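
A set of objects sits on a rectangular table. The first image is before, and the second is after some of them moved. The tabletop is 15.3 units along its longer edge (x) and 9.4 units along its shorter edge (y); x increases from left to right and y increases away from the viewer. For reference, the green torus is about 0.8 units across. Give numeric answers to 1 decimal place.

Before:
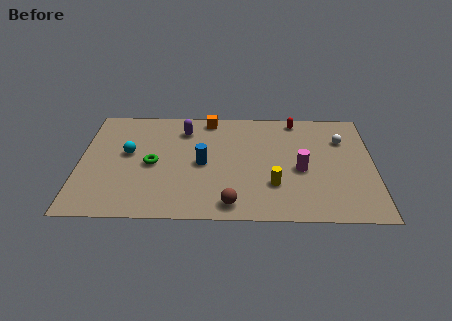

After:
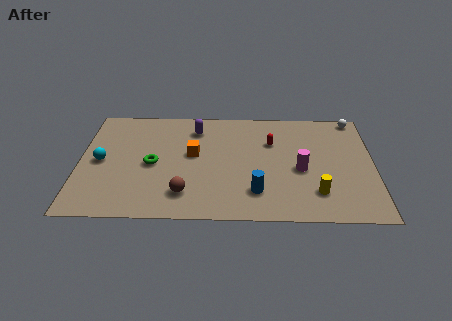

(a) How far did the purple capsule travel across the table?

0.6

From (5.4, 7.4) to (6.0, 7.5), the purple capsule covered √(0.6² + 0.1²) ≈ 0.6 units.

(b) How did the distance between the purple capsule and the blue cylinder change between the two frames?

+3.1

They were about 3.1 units apart before and 6.2 after — 3.1 units further apart.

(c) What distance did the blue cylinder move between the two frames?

3.6

The blue cylinder moved from about (6.4, 4.5) to (9.2, 2.2), a distance of √(2.8² + 2.3²) ≈ 3.6.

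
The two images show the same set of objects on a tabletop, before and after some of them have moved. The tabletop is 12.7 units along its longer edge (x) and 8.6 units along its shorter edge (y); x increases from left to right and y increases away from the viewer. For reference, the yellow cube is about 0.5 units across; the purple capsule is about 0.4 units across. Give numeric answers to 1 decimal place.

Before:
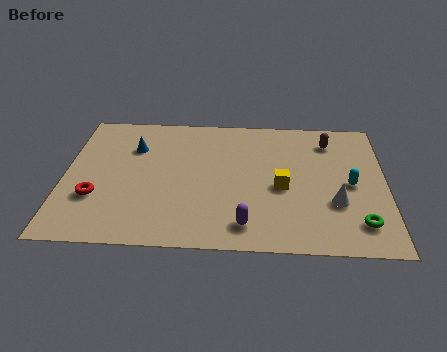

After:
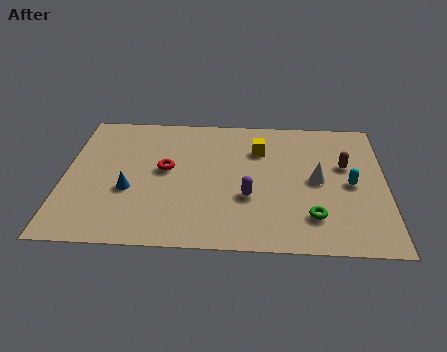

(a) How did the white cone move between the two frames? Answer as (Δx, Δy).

(-0.7, 1.4)

From the two frames, the white cone sits at roughly (10.7, 2.9) before and (10.0, 4.3) after.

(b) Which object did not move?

the cyan capsule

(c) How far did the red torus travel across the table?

3.3

The red torus moved from about (1.3, 2.8) to (4.0, 4.7), a distance of √(2.7² + 1.9²) ≈ 3.3.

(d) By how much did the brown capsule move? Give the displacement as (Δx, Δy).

(0.6, -1.6)

From the two frames, the brown capsule sits at roughly (10.5, 6.9) before and (11.1, 5.3) after.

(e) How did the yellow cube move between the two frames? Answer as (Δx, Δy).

(-0.9, 2.4)

The yellow cube started near (8.6, 3.8) and ended near (7.7, 6.2).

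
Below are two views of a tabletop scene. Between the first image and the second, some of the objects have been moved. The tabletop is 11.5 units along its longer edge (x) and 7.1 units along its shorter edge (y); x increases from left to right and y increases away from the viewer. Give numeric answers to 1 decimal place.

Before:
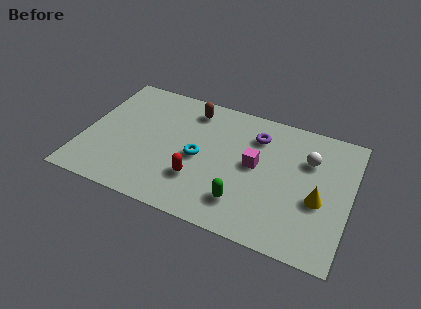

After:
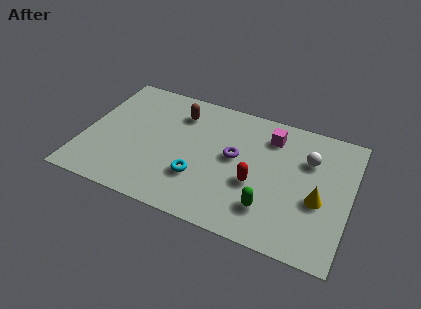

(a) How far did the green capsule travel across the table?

1.1

The green capsule moved from about (7.1, 1.6) to (8.2, 1.7), a distance of √(1.1² + 0.1²) ≈ 1.1.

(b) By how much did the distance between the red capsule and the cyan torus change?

+1.3

Before: roughly 1.2 units apart; after: 2.5. That's 1.3 units further apart.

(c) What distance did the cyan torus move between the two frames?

1.1

The cyan torus moved from about (5.0, 3.3) to (5.1, 2.2), a distance of √(0.1² + 1.1²) ≈ 1.1.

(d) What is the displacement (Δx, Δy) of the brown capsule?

(-0.5, -0.4)

From the two frames, the brown capsule sits at roughly (4.4, 5.9) before and (3.9, 5.5) after.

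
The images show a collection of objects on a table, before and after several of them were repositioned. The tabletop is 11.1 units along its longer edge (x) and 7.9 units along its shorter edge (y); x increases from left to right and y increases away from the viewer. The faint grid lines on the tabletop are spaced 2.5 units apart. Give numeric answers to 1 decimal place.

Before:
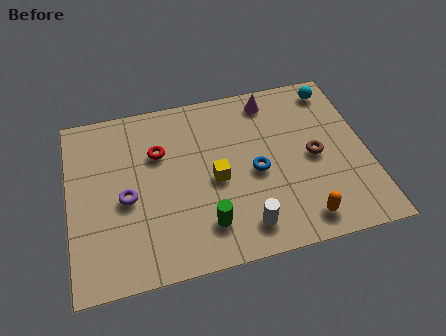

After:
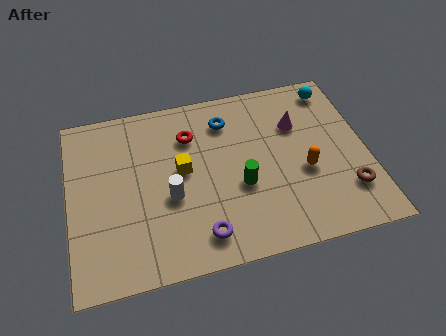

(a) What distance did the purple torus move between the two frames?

3.4

From (2.1, 3.5) to (4.7, 1.3), the purple torus covered √(2.6² + 2.2²) ≈ 3.4 units.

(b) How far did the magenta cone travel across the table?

1.7

The magenta cone moved from about (7.7, 6.8) to (8.6, 5.4), a distance of √(0.9² + 1.4²) ≈ 1.7.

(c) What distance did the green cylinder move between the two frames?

2.0

The green cylinder was near (4.9, 1.7) before and (6.3, 3.1) after, so it travelled √(1.4² + 1.4²) ≈ 2.0 units.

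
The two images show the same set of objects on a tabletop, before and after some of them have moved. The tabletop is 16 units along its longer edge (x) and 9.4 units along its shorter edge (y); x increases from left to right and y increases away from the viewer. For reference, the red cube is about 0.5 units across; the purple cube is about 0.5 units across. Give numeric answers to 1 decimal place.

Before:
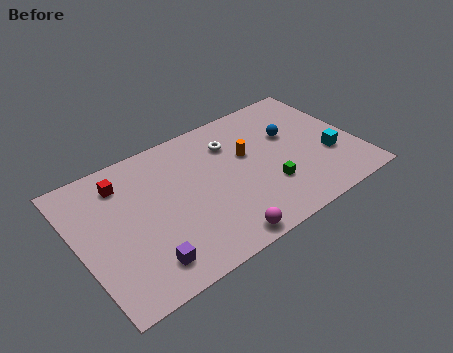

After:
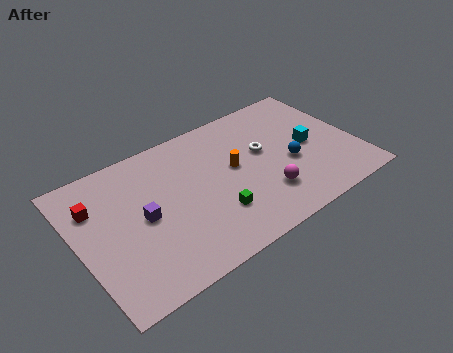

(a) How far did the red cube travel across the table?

1.9

The red cube moved from about (2.9, 7.5) to (1.2, 6.7), a distance of √(1.7² + 0.8²) ≈ 1.9.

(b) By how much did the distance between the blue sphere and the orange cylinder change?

+0.8

They were about 2.6 units apart before and 3.4 after — 0.8 units further apart.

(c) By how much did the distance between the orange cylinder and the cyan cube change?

-0.6

The distance was about 5.0 in the first image and 4.4 in the second, so they moved 0.6 units closer together.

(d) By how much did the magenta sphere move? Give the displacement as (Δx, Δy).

(3.0, 1.6)

The magenta sphere was at about (7.3, 0.9) and moved to about (10.3, 2.5).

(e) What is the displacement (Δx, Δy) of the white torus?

(1.6, -1.5)

From the two frames, the white torus sits at roughly (9.2, 7.0) before and (10.8, 5.5) after.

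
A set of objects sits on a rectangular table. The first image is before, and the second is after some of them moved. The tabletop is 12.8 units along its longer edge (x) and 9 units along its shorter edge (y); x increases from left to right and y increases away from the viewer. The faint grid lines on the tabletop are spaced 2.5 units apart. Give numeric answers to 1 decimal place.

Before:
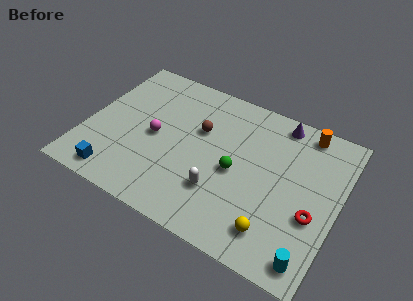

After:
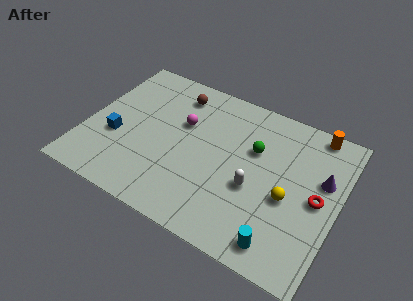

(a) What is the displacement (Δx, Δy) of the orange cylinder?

(0.5, 0.2)

The orange cylinder was at about (10.7, 8.0) and moved to about (11.2, 8.2).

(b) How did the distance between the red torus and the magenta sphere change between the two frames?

-1.0

They were about 8.2 units apart before and 7.2 after — 1.0 units closer together.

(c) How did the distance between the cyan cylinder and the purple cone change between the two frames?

-2.7

They were about 7.3 units apart before and 4.6 after — 2.7 units closer together.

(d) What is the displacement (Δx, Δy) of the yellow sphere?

(0.4, 2.1)

The yellow sphere was at about (10.0, 1.7) and moved to about (10.4, 3.8).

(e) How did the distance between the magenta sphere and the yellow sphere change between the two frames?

-1.0

The distance was about 7.0 in the first image and 6.0 in the second, so they moved 1.0 units closer together.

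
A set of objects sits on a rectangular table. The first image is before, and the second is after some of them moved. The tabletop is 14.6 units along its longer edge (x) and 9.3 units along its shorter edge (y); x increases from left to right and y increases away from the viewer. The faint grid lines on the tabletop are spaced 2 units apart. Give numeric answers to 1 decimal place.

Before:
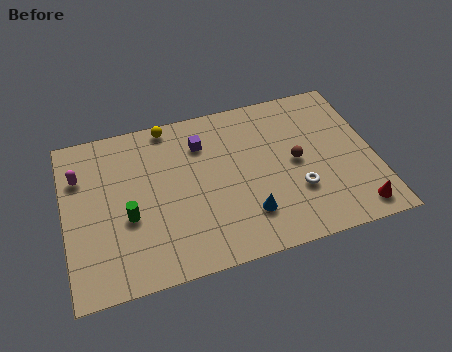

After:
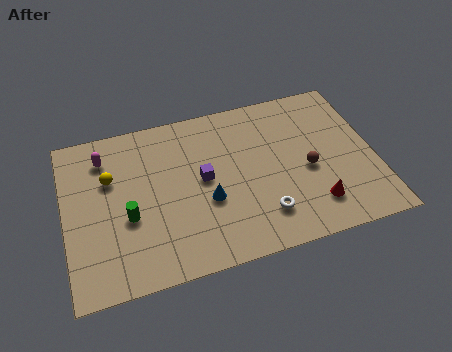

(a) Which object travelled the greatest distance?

the yellow sphere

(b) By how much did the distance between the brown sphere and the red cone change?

-2.2

Before: roughly 4.3 units apart; after: 2.1. That's 2.2 units closer together.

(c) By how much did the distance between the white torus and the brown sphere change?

+1.3

Before: roughly 1.7 units apart; after: 3.0. That's 1.3 units further apart.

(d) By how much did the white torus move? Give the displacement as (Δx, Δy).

(-1.7, -0.9)

The white torus was at about (10.8, 3.0) and moved to about (9.1, 2.1).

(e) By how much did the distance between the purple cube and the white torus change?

-2.0

Before: roughly 5.8 units apart; after: 3.8. That's 2.0 units closer together.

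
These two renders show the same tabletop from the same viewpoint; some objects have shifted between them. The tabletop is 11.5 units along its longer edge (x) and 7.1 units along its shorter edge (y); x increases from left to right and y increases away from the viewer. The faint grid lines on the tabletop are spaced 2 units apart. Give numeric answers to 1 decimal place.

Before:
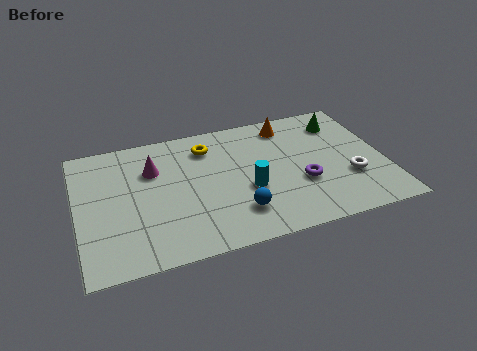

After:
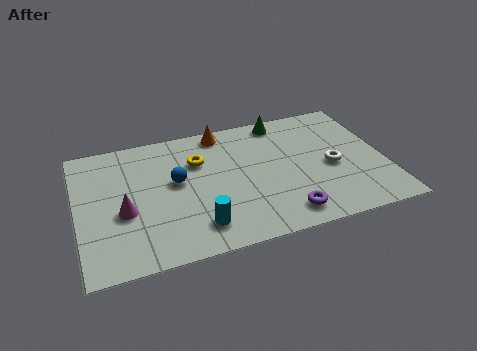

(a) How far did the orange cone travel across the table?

2.5

The orange cone was near (8.1, 6.0) before and (5.6, 6.3) after, so it travelled √(2.5² + 0.3²) ≈ 2.5 units.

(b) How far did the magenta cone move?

2.3

The magenta cone was near (2.9, 4.9) before and (1.7, 2.9) after, so it travelled √(1.2² + 2.0²) ≈ 2.3 units.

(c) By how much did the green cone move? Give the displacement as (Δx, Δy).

(-2.2, 0.7)

From the two frames, the green cone sits at roughly (10.1, 5.6) before and (7.9, 6.3) after.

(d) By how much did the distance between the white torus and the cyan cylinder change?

+1.7

Before: roughly 3.8 units apart; after: 5.5. That's 1.7 units further apart.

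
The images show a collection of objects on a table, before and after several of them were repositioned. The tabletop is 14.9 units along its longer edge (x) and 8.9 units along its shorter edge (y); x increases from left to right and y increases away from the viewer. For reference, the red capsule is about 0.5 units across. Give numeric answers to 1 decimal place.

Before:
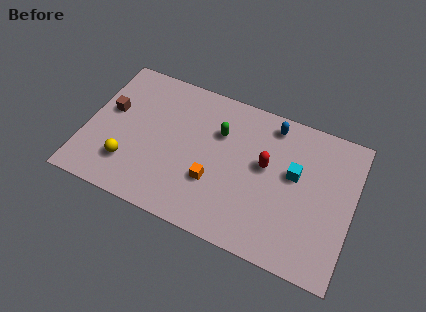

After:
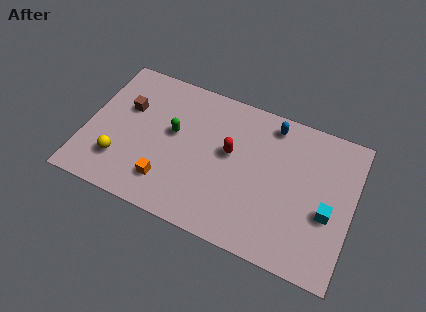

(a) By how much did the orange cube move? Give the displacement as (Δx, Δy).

(-2.5, -1.0)

The orange cube started near (7.3, 3.0) and ended near (4.8, 2.0).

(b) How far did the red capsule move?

2.0

The red capsule moved from about (10.0, 5.1) to (8.0, 5.1), a distance of √(2.0² + 0.0²) ≈ 2.0.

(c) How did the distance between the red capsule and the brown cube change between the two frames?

-2.9

The distance was about 8.8 in the first image and 5.9 in the second, so they moved 2.9 units closer together.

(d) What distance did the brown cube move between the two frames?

1.0

From (1.2, 5.2) to (2.1, 5.7), the brown cube covered √(0.9² + 0.5²) ≈ 1.0 units.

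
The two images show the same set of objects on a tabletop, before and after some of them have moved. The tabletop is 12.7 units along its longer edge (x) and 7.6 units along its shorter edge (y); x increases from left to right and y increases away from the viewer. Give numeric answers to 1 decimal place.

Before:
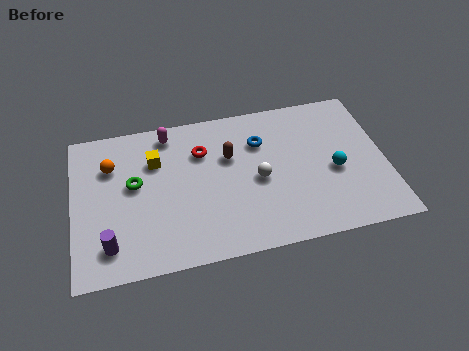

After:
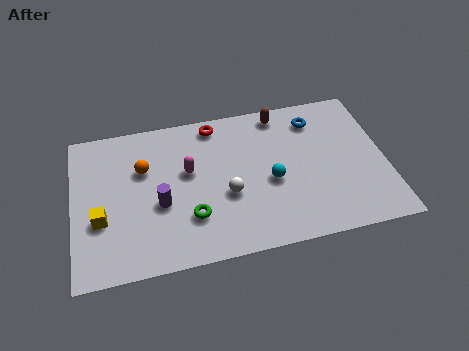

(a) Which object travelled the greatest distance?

the yellow cube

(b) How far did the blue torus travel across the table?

2.4

From (7.7, 5.4) to (10.0, 6.1), the blue torus covered √(2.3² + 0.7²) ≈ 2.4 units.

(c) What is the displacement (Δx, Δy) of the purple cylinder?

(2.1, 1.6)

The purple cylinder started near (1.4, 1.5) and ended near (3.5, 3.1).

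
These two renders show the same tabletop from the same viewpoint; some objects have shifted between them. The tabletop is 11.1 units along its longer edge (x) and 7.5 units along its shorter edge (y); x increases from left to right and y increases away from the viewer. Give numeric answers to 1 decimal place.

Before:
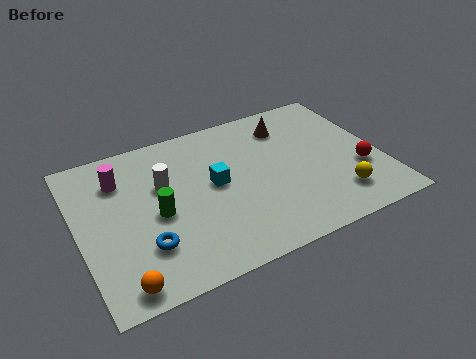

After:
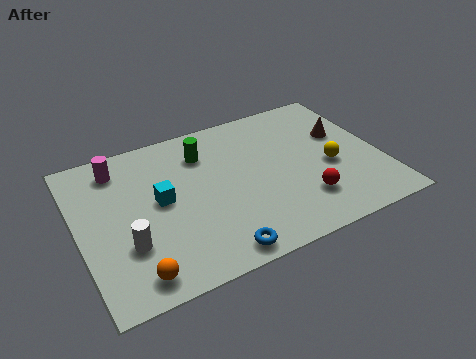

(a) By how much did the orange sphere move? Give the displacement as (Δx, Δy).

(0.5, 0.2)

The orange sphere started near (1.2, 0.8) and ended near (1.7, 1.0).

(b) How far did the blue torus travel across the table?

2.7

The blue torus moved from about (2.2, 2.1) to (4.6, 0.8), a distance of √(2.4² + 1.3²) ≈ 2.7.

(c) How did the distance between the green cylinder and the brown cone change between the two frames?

-0.6

Before: roughly 5.8 units apart; after: 5.2. That's 0.6 units closer together.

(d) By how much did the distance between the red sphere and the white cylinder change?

-0.9

Before: roughly 7.3 units apart; after: 6.4. That's 0.9 units closer together.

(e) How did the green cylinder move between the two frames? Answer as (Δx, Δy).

(2.0, 2.3)

The green cylinder started near (2.8, 3.4) and ended near (4.8, 5.7).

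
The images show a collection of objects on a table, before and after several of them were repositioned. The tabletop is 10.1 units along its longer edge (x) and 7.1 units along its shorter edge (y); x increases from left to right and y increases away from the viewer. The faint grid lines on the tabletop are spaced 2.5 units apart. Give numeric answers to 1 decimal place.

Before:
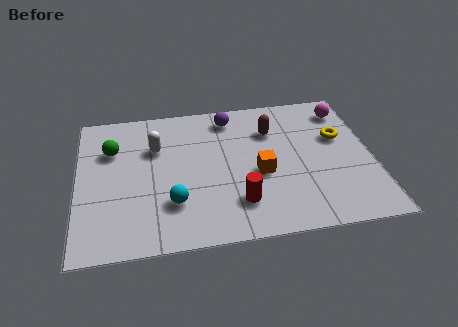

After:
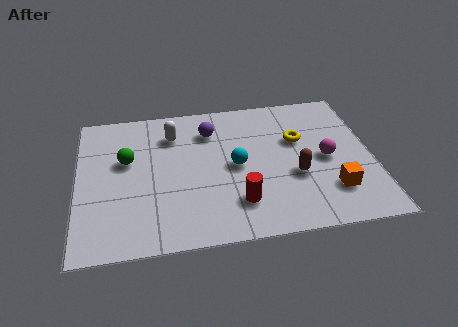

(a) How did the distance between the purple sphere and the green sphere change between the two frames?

-1.1

They were about 4.2 units apart before and 3.1 after — 1.1 units closer together.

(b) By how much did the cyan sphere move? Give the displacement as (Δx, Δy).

(2.2, 1.5)

From the two frames, the cyan sphere sits at roughly (3.2, 2.0) before and (5.4, 3.5) after.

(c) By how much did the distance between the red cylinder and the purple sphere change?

-0.5

The distance was about 4.3 in the first image and 3.8 in the second, so they moved 0.5 units closer together.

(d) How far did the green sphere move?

0.8

The green sphere moved from about (1.2, 4.9) to (1.7, 4.3), a distance of √(0.5² + 0.6²) ≈ 0.8.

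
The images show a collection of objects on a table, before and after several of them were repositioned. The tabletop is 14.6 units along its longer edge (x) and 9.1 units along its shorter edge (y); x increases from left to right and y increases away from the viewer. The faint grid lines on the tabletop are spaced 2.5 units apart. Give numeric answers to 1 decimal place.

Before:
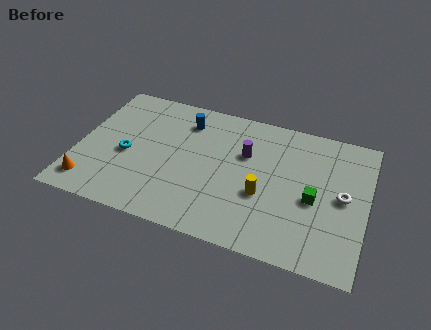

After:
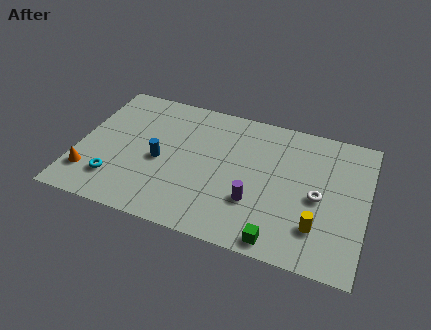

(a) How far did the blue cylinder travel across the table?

3.3

The blue cylinder moved from about (5.2, 7.2) to (4.2, 4.1), a distance of √(1.0² + 3.1²) ≈ 3.3.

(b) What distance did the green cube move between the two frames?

3.4

From (12.0, 4.0) to (10.5, 0.9), the green cube covered √(1.5² + 3.1²) ≈ 3.4 units.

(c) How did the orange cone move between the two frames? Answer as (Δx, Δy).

(-0.1, 0.6)

The orange cone was at about (0.9, 1.5) and moved to about (0.8, 2.1).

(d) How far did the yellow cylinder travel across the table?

3.0

From (9.5, 3.5) to (12.3, 2.3), the yellow cylinder covered √(2.8² + 1.2²) ≈ 3.0 units.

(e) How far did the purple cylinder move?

3.1

From (8.4, 5.9) to (9.1, 2.9), the purple cylinder covered √(0.7² + 3.0²) ≈ 3.1 units.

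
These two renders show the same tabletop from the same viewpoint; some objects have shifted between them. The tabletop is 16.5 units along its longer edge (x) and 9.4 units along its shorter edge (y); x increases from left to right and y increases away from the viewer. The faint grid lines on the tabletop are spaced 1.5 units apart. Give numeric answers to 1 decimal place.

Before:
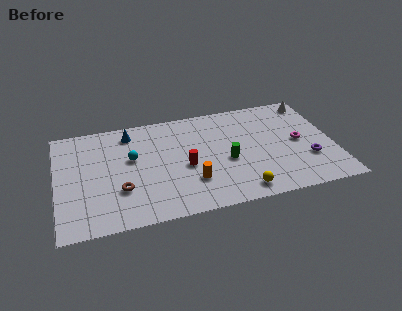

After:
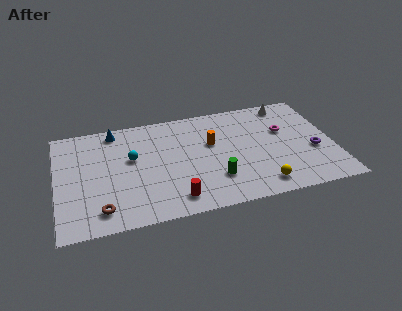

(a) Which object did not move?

the cyan sphere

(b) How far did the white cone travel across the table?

1.5

The white cone moved from about (15.6, 8.2) to (14.1, 8.3), a distance of √(1.5² + 0.1²) ≈ 1.5.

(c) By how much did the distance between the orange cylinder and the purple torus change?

-0.6

The distance was about 7.0 in the first image and 6.4 in the second, so they moved 0.6 units closer together.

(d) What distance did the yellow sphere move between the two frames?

1.2

The yellow sphere was near (10.7, 1.2) before and (11.9, 1.4) after, so it travelled √(1.2² + 0.2²) ≈ 1.2 units.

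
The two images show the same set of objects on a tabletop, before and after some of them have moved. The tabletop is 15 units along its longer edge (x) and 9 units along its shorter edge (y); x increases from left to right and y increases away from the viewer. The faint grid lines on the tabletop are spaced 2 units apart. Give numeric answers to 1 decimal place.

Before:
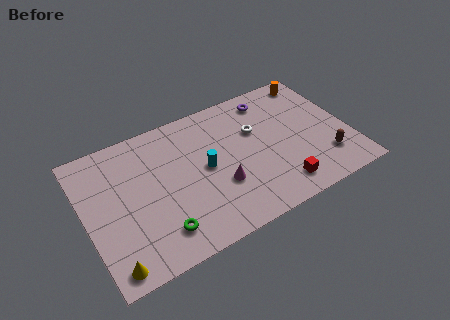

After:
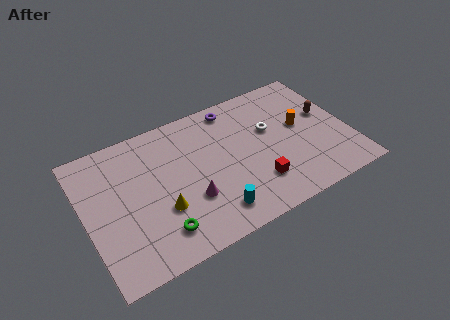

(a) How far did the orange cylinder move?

3.2

The orange cylinder was near (13.7, 7.9) before and (12.4, 5.0) after, so it travelled √(1.3² + 2.9²) ≈ 3.2 units.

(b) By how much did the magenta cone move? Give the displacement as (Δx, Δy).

(-1.7, -0.1)

The magenta cone started near (7.4, 3.1) and ended near (5.7, 3.0).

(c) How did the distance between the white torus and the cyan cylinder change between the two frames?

+2.2

They were about 3.3 units apart before and 5.5 after — 2.2 units further apart.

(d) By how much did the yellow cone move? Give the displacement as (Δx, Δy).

(3.1, 2.1)

From the two frames, the yellow cone sits at roughly (1.0, 1.0) before and (4.1, 3.1) after.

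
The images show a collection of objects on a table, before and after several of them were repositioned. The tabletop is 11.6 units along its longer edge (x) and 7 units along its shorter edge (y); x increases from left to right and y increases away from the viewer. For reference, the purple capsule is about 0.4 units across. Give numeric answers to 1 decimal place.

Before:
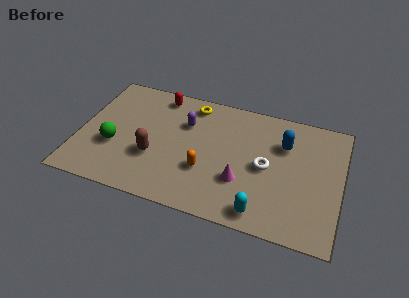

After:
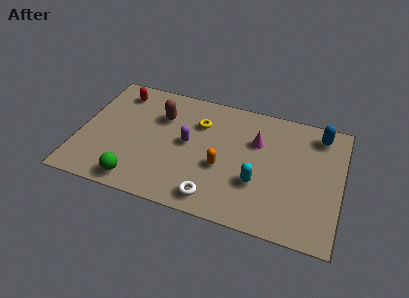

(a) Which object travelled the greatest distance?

the white torus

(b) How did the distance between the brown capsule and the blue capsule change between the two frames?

+1.0

Before: roughly 6.1 units apart; after: 7.1. That's 1.0 units further apart.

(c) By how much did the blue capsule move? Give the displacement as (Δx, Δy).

(1.5, 1.0)

The blue capsule started near (9.0, 4.9) and ended near (10.5, 5.9).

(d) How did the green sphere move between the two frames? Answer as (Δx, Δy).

(1.2, -1.7)

The green sphere started near (1.6, 2.6) and ended near (2.8, 0.9).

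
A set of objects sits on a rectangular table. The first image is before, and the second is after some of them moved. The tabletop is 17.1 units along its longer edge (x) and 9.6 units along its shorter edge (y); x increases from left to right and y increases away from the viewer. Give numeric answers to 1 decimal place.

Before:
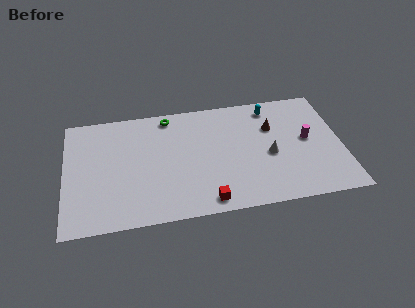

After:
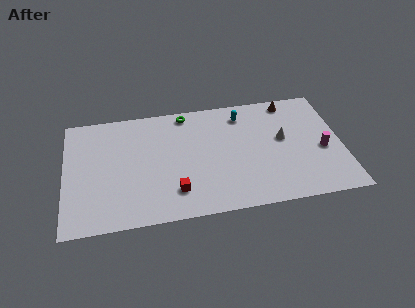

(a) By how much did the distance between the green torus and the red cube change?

-1.2

Before: roughly 7.7 units apart; after: 6.5. That's 1.2 units closer together.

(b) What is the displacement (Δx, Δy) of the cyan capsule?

(-1.8, -0.3)

From the two frames, the cyan capsule sits at roughly (12.9, 8.2) before and (11.1, 7.9) after.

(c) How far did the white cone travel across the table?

1.5

The white cone moved from about (12.6, 4.2) to (13.5, 5.4), a distance of √(0.9² + 1.2²) ≈ 1.5.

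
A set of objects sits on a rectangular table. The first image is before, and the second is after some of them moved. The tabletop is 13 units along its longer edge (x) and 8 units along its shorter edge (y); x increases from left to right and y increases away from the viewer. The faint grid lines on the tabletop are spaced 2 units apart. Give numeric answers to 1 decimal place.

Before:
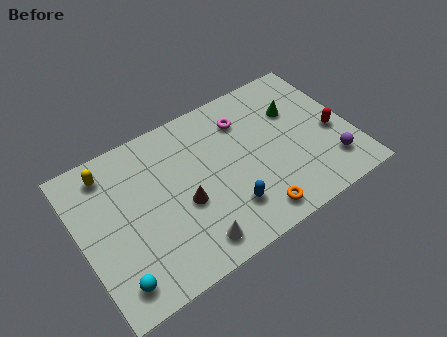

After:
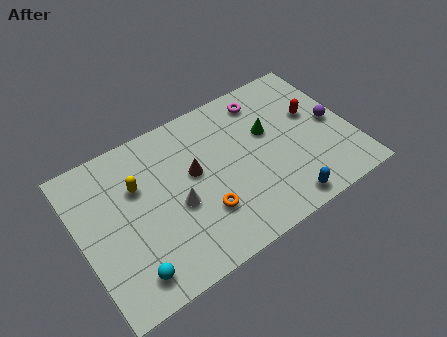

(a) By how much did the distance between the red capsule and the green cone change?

-0.3

Before: roughly 2.5 units apart; after: 2.2. That's 0.3 units closer together.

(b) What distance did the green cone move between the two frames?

1.5

From (10.6, 5.4) to (9.2, 4.9), the green cone covered √(1.4² + 0.5²) ≈ 1.5 units.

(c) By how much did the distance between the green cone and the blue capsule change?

-1.2

They were about 5.2 units apart before and 4.0 after — 1.2 units closer together.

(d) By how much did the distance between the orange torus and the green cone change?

-0.7

Before: roughly 5.1 units apart; after: 4.4. That's 0.7 units closer together.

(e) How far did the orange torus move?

2.6

From (7.8, 1.1) to (5.6, 2.4), the orange torus covered √(2.2² + 1.3²) ≈ 2.6 units.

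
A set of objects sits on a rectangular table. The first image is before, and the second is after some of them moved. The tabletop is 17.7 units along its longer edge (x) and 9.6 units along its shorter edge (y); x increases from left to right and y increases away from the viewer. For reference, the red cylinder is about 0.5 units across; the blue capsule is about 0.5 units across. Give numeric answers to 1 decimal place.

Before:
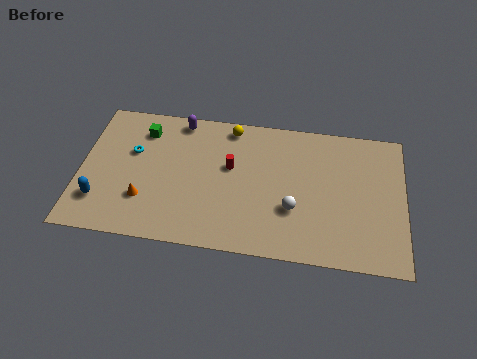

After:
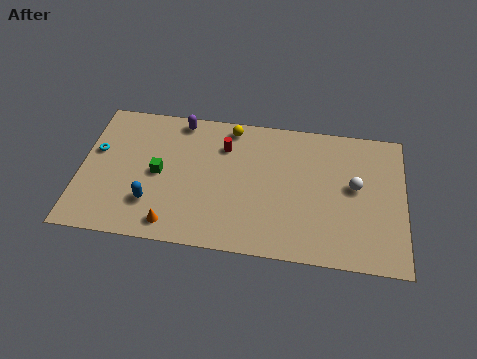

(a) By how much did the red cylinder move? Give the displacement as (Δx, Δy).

(-0.4, 1.4)

From the two frames, the red cylinder sits at roughly (8.2, 5.7) before and (7.8, 7.1) after.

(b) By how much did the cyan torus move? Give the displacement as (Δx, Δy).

(-2.0, -0.2)

The cyan torus started near (2.8, 6.0) and ended near (0.8, 5.8).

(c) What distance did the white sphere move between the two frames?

3.9

The white sphere moved from about (11.7, 3.3) to (15.0, 5.3), a distance of √(3.3² + 2.0²) ≈ 3.9.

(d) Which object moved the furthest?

the white sphere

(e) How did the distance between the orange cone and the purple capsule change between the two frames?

+1.3

They were about 6.0 units apart before and 7.3 after — 1.3 units further apart.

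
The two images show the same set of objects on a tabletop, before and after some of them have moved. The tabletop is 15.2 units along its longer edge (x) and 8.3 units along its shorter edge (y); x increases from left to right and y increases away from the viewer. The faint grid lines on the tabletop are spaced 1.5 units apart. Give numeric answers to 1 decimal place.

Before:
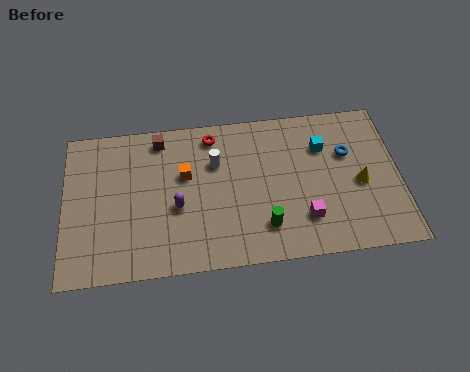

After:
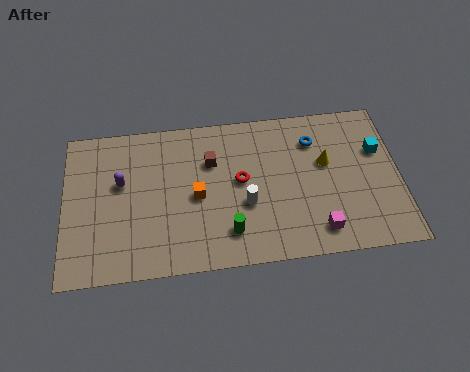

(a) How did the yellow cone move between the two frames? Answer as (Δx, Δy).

(-1.5, 1.3)

The yellow cone was at about (13.4, 3.7) and moved to about (11.9, 5.0).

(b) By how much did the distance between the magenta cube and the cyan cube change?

+1.0

Before: roughly 3.9 units apart; after: 4.9. That's 1.0 units further apart.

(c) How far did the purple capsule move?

3.0

The purple capsule moved from about (5.1, 3.4) to (2.6, 5.0), a distance of √(2.5² + 1.6²) ≈ 3.0.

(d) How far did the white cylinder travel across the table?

2.7

The white cylinder was near (6.9, 5.6) before and (8.2, 3.2) after, so it travelled √(1.3² + 2.4²) ≈ 2.7 units.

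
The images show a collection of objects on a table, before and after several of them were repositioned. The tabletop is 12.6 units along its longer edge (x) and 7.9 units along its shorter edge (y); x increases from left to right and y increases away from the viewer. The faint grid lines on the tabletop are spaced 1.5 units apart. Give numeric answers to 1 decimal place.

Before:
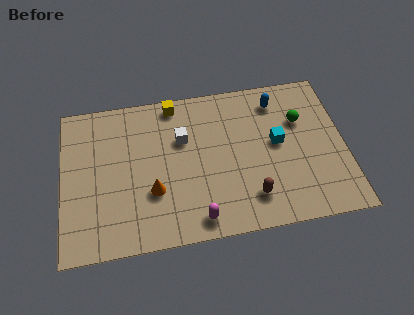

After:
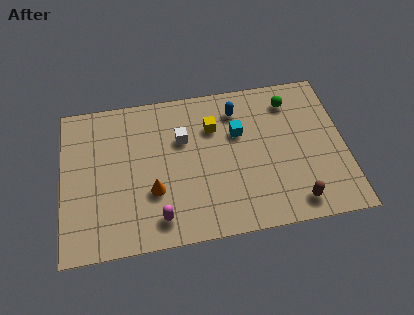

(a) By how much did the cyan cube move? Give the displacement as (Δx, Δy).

(-1.7, 0.8)

From the two frames, the cyan cube sits at roughly (9.6, 4.3) before and (7.9, 5.1) after.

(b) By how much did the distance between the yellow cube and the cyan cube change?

-4.1

The distance was about 5.3 in the first image and 1.2 in the second, so they moved 4.1 units closer together.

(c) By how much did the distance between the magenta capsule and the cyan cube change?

+0.3

They were about 5.0 units apart before and 5.3 after — 0.3 units further apart.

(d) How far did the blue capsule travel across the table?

1.8

The blue capsule moved from about (9.7, 6.5) to (7.9, 6.3), a distance of √(1.8² + 0.2²) ≈ 1.8.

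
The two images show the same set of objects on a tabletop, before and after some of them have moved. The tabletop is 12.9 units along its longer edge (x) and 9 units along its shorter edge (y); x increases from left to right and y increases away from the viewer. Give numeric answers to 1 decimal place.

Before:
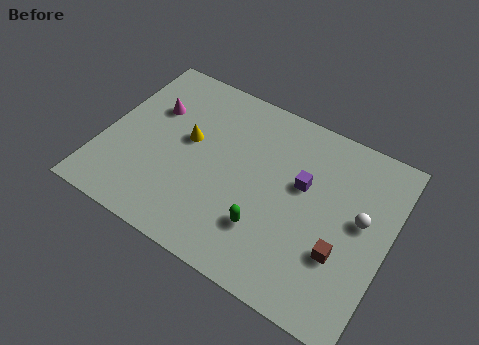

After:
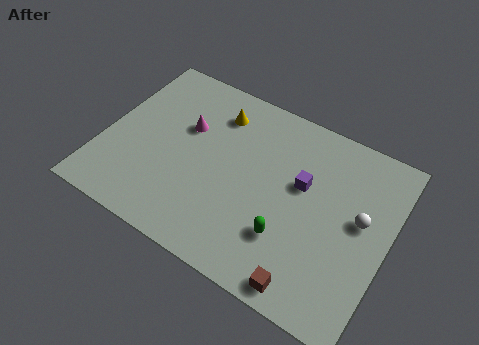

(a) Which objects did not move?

the purple cube and the white sphere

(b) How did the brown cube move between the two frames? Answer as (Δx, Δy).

(-1.1, -2.1)

The brown cube started near (11.0, 3.0) and ended near (9.9, 0.9).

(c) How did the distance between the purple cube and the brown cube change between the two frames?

+1.4

They were about 3.2 units apart before and 4.6 after — 1.4 units further apart.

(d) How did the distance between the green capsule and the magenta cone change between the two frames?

-0.7

Before: roughly 6.8 units apart; after: 6.1. That's 0.7 units closer together.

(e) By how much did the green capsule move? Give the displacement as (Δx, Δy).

(1.0, 0.1)

From the two frames, the green capsule sits at roughly (7.7, 2.5) before and (8.7, 2.6) after.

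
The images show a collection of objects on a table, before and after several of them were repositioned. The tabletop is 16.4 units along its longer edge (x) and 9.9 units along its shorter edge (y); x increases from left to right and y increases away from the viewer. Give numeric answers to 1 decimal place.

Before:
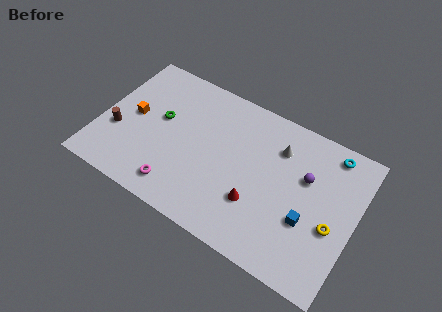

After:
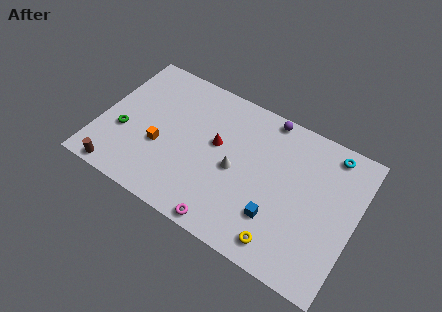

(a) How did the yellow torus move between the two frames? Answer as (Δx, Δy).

(-2.8, -2.6)

The yellow torus started near (15.1, 4.0) and ended near (12.3, 1.4).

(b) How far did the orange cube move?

2.4

The orange cube was near (2.0, 5.1) before and (4.0, 3.8) after, so it travelled √(2.0² + 1.3²) ≈ 2.4 units.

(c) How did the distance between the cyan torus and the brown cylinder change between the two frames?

+0.7

They were about 14.2 units apart before and 14.9 after — 0.7 units further apart.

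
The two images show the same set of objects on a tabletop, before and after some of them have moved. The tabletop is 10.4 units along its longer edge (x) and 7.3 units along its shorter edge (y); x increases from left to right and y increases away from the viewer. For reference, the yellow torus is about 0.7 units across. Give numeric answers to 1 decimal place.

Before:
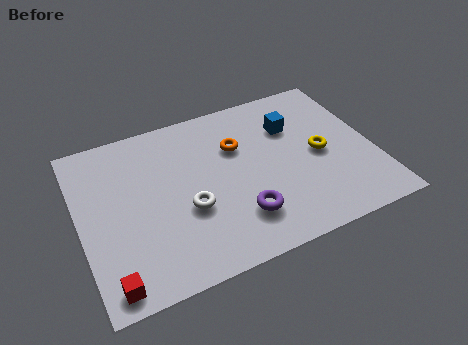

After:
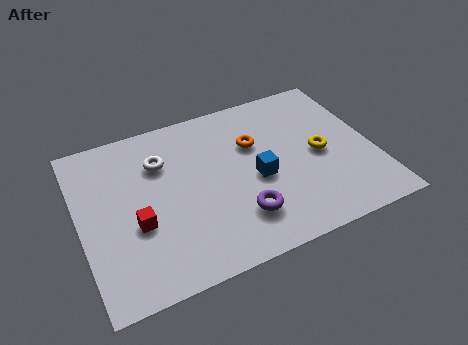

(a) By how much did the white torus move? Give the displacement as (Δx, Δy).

(-0.7, 2.4)

The white torus started near (3.7, 2.8) and ended near (3.0, 5.2).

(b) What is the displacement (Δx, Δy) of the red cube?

(1.1, 2.0)

The red cube was at about (0.8, 0.8) and moved to about (1.9, 2.8).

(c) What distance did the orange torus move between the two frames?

0.6

From (5.7, 4.9) to (6.3, 4.8), the orange torus covered √(0.6² + 0.1²) ≈ 0.6 units.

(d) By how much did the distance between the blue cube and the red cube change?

-3.8

Before: roughly 8.1 units apart; after: 4.3. That's 3.8 units closer together.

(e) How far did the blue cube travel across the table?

2.4

From (7.7, 5.1) to (6.2, 3.2), the blue cube covered √(1.5² + 1.9²) ≈ 2.4 units.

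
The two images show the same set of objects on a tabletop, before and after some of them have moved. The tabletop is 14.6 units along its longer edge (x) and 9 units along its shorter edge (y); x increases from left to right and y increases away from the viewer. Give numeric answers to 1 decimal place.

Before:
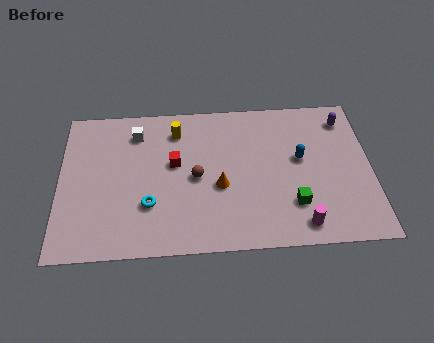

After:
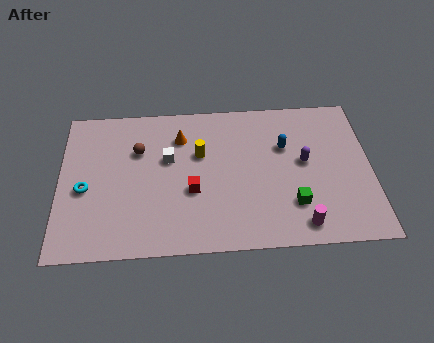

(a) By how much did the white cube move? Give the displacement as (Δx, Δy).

(1.5, -1.7)

The white cube started near (3.6, 7.2) and ended near (5.1, 5.5).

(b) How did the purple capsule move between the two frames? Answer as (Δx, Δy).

(-2.0, -2.5)

The purple capsule was at about (13.5, 7.4) and moved to about (11.5, 4.9).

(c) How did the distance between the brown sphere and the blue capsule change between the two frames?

+1.9

Before: roughly 5.0 units apart; after: 6.9. That's 1.9 units further apart.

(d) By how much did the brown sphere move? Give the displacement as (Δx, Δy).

(-2.7, 1.8)

The brown sphere was at about (6.4, 4.3) and moved to about (3.7, 6.1).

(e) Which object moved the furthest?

the orange cone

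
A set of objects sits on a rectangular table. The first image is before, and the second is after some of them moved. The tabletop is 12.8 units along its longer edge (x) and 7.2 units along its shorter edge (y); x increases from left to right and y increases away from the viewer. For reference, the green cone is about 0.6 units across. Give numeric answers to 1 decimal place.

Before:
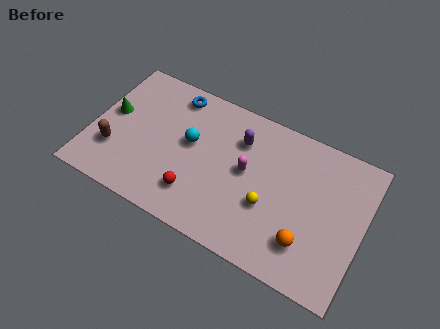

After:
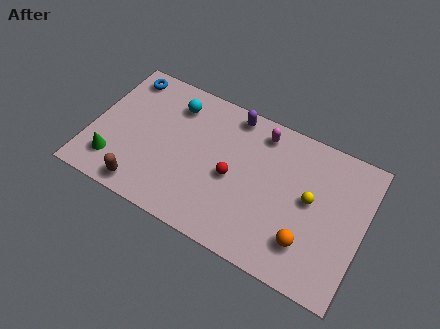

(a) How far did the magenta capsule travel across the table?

2.2

The magenta capsule moved from about (7.3, 3.9) to (7.7, 6.1), a distance of √(0.4² + 2.2²) ≈ 2.2.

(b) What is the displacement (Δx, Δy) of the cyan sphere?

(-1.0, 1.6)

The cyan sphere started near (4.6, 4.1) and ended near (3.6, 5.7).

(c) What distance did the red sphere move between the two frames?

2.2

From (5.2, 1.7) to (6.7, 3.3), the red sphere covered √(1.5² + 1.6²) ≈ 2.2 units.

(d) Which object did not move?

the orange sphere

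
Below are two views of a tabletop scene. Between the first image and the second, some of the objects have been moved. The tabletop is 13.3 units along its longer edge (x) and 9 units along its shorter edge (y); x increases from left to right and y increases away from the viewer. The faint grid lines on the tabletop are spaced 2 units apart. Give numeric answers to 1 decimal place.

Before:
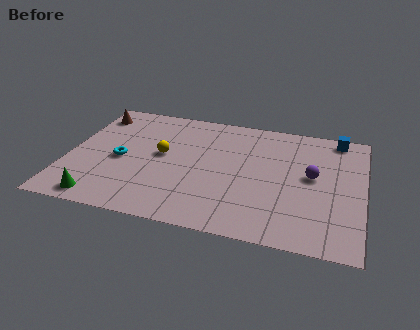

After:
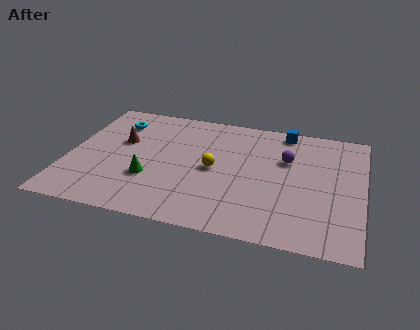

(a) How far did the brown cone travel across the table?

2.4

The brown cone moved from about (0.8, 7.4) to (2.3, 5.5), a distance of √(1.5² + 1.9²) ≈ 2.4.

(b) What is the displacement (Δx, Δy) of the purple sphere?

(-1.2, 1.0)

The purple sphere was at about (11.0, 4.9) and moved to about (9.8, 5.9).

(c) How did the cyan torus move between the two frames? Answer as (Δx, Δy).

(-0.5, 2.9)

From the two frames, the cyan torus sits at roughly (2.4, 4.1) before and (1.9, 7.0) after.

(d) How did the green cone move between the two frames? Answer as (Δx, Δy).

(2.0, 2.0)

From the two frames, the green cone sits at roughly (1.8, 1.0) before and (3.8, 3.0) after.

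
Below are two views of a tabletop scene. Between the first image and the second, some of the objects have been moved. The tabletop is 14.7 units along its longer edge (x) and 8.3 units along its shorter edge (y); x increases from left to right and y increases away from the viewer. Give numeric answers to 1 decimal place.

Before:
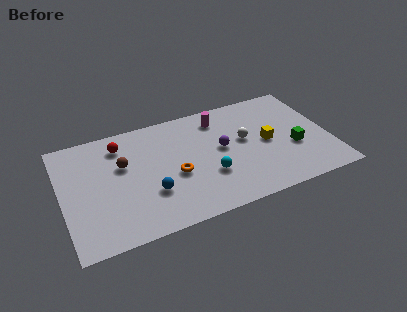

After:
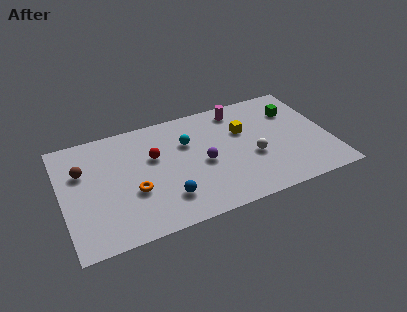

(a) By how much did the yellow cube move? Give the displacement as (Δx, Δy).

(-1.2, 1.3)

From the two frames, the yellow cube sits at roughly (11.3, 4.1) before and (10.1, 5.4) after.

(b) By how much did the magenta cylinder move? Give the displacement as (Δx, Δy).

(1.1, 0.3)

The magenta cylinder started near (8.9, 6.8) and ended near (10.0, 7.1).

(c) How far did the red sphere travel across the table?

2.3

The red sphere was near (3.4, 6.7) before and (5.1, 5.2) after, so it travelled √(1.7² + 1.5²) ≈ 2.3 units.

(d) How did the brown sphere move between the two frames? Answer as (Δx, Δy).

(-2.2, 0.3)

From the two frames, the brown sphere sits at roughly (3.4, 5.2) before and (1.2, 5.5) after.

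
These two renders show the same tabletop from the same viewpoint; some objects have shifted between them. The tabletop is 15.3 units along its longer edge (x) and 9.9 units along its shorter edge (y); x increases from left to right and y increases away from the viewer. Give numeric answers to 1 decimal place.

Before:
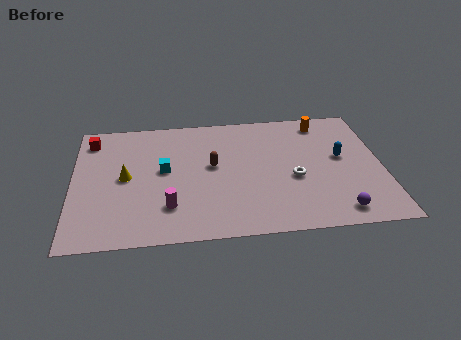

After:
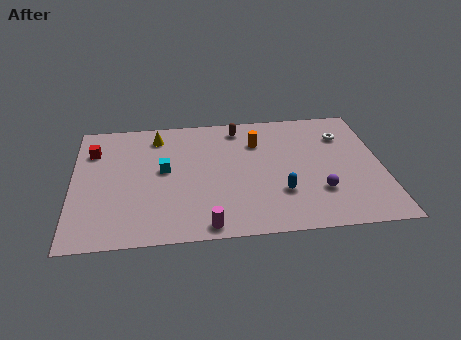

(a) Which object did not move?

the cyan cube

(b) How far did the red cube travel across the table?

0.9

The red cube moved from about (0.9, 8.2) to (1.0, 7.3), a distance of √(0.1² + 0.9²) ≈ 0.9.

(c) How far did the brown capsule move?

3.3

The brown capsule was near (6.9, 5.5) before and (8.3, 8.5) after, so it travelled √(1.4² + 3.0²) ≈ 3.3 units.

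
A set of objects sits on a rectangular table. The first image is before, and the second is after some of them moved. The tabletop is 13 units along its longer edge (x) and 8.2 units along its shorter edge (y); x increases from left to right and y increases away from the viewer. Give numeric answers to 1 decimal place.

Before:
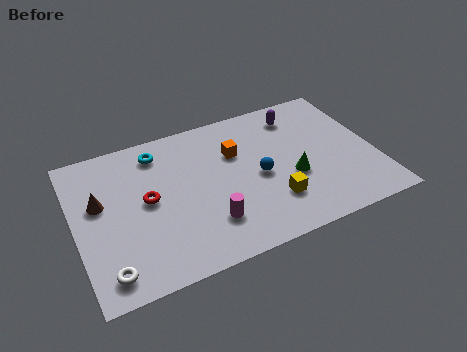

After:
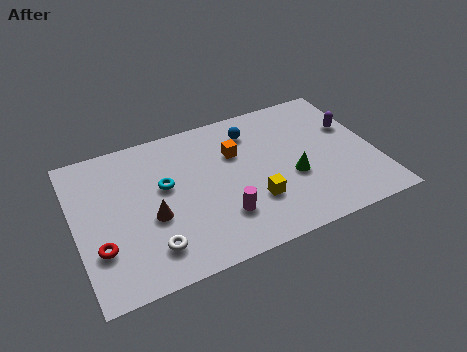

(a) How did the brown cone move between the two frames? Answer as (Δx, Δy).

(2.1, -1.6)

The brown cone was at about (1.1, 4.9) and moved to about (3.2, 3.3).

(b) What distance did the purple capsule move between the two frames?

2.7

The purple capsule moved from about (10.0, 6.7) to (12.2, 5.2), a distance of √(2.2² + 1.5²) ≈ 2.7.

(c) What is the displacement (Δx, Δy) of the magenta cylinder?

(0.6, 0.1)

From the two frames, the magenta cylinder sits at roughly (5.5, 2.1) before and (6.1, 2.2) after.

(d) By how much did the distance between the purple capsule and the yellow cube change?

+0.6

Before: roughly 4.8 units apart; after: 5.4. That's 0.6 units further apart.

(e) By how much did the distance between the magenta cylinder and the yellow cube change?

-1.4

Before: roughly 2.8 units apart; after: 1.4. That's 1.4 units closer together.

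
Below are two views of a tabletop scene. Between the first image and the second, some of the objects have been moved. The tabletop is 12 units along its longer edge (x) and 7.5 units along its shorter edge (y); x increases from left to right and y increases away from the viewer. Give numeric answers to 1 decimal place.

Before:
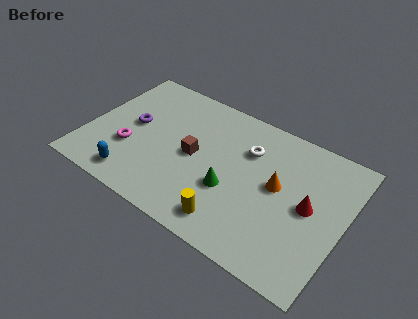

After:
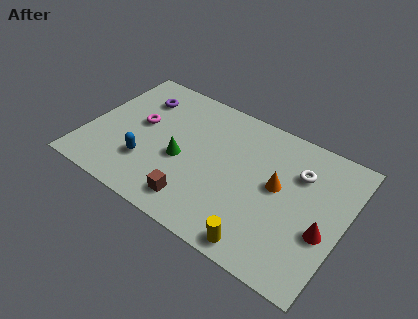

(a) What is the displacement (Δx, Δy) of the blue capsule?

(0.4, 1.1)

The blue capsule was at about (2.6, 1.1) and moved to about (3.0, 2.2).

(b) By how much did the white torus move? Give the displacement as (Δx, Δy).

(2.4, 0.0)

The white torus was at about (7.3, 5.3) and moved to about (9.7, 5.3).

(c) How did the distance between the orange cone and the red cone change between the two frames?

+1.1

The distance was about 1.5 in the first image and 2.6 in the second, so they moved 1.1 units further apart.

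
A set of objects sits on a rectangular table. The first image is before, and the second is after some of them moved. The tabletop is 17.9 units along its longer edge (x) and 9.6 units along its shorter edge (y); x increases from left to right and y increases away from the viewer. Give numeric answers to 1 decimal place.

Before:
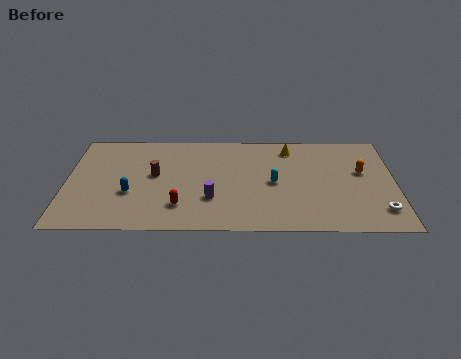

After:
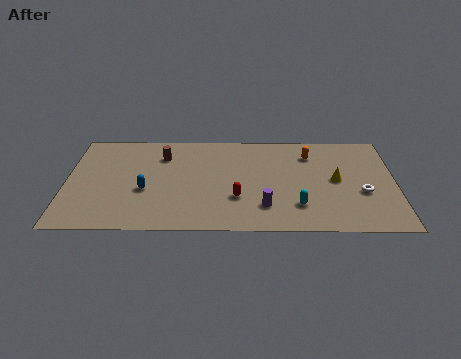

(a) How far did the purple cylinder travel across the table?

3.0

The purple cylinder moved from about (7.9, 3.0) to (10.8, 2.3), a distance of √(2.9² + 0.7²) ≈ 3.0.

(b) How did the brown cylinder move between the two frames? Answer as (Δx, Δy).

(0.4, 1.9)

From the two frames, the brown cylinder sits at roughly (4.8, 5.3) before and (5.2, 7.2) after.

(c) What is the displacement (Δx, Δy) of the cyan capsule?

(1.3, -2.2)

The cyan capsule was at about (11.3, 4.6) and moved to about (12.6, 2.4).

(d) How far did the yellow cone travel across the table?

4.0

The yellow cone moved from about (12.2, 8.0) to (14.7, 4.9), a distance of √(2.5² + 3.1²) ≈ 4.0.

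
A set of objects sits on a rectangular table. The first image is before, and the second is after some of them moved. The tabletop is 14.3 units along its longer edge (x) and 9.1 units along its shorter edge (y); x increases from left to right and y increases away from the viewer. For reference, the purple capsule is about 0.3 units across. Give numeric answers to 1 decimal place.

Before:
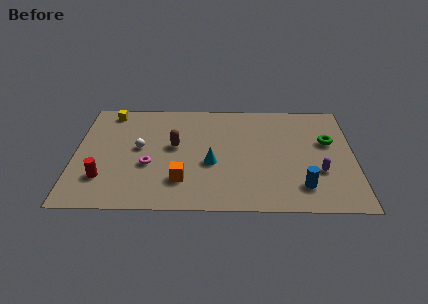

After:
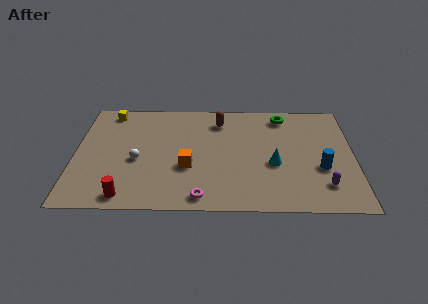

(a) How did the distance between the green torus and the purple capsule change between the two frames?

+3.6

The distance was about 2.5 in the first image and 6.1 in the second, so they moved 3.6 units further apart.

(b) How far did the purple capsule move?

1.1

The purple capsule moved from about (12.5, 3.1) to (12.7, 2.0), a distance of √(0.2² + 1.1²) ≈ 1.1.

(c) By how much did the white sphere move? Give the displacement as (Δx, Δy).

(-0.1, -1.0)

From the two frames, the white sphere sits at roughly (3.3, 4.9) before and (3.2, 3.9) after.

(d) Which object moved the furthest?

the magenta torus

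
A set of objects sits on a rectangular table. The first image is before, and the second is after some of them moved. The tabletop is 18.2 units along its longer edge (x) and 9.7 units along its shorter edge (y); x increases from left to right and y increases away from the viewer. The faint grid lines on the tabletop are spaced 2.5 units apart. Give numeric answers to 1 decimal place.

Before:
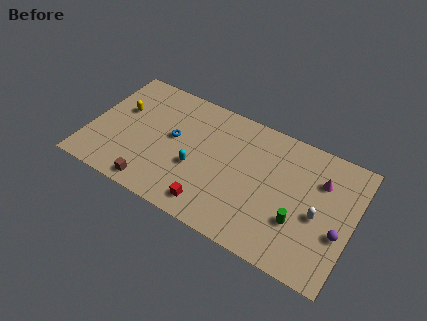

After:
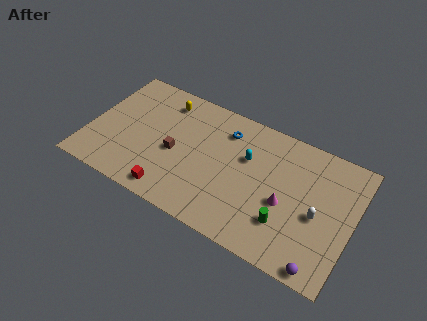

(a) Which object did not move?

the white capsule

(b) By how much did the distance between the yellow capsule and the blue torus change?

+0.6

The distance was about 3.8 in the first image and 4.4 in the second, so they moved 0.6 units further apart.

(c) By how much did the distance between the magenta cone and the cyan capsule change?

-5.3

The distance was about 8.9 in the first image and 3.6 in the second, so they moved 5.3 units closer together.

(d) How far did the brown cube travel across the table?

3.4

From (4.9, 1.1) to (6.0, 4.3), the brown cube covered √(1.1² + 3.2²) ≈ 3.4 units.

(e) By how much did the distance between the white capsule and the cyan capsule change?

-3.0

Before: roughly 8.4 units apart; after: 5.4. That's 3.0 units closer together.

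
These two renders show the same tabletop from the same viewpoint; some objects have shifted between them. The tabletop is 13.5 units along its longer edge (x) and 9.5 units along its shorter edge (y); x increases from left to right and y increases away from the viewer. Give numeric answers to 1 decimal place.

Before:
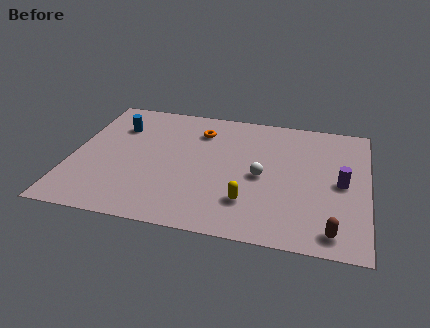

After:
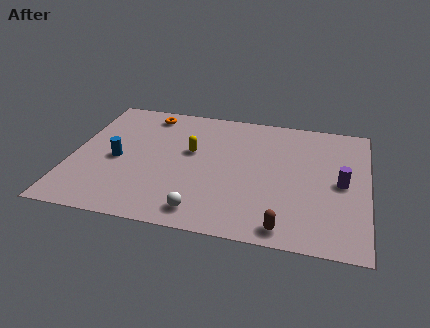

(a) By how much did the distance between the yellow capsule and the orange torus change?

-2.1

Before: roughly 5.5 units apart; after: 3.4. That's 2.1 units closer together.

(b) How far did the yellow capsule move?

4.3

From (8.2, 2.4) to (5.4, 5.6), the yellow capsule covered √(2.8² + 3.2²) ≈ 4.3 units.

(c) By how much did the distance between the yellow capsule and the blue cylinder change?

-4.2

They were about 7.7 units apart before and 3.5 after — 4.2 units closer together.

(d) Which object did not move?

the purple cylinder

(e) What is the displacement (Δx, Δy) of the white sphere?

(-2.5, -3.1)

The white sphere started near (8.7, 4.4) and ended near (6.2, 1.3).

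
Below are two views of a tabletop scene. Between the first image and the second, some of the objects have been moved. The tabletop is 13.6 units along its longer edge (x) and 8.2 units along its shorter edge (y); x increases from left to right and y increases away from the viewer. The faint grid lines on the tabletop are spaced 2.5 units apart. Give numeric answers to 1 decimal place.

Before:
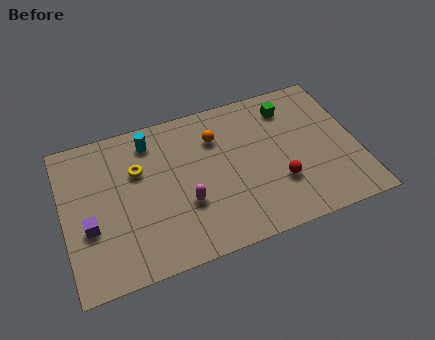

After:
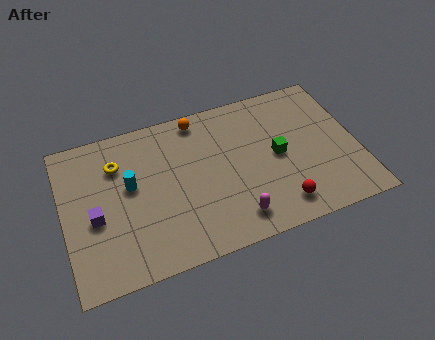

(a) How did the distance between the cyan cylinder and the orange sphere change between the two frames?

+1.2

They were about 3.1 units apart before and 4.3 after — 1.2 units further apart.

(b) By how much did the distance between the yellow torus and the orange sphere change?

+0.4

Before: roughly 3.7 units apart; after: 4.1. That's 0.4 units further apart.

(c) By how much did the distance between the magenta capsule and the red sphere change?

-2.2

They were about 4.3 units apart before and 2.1 after — 2.2 units closer together.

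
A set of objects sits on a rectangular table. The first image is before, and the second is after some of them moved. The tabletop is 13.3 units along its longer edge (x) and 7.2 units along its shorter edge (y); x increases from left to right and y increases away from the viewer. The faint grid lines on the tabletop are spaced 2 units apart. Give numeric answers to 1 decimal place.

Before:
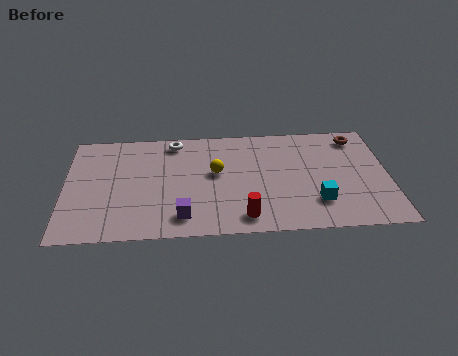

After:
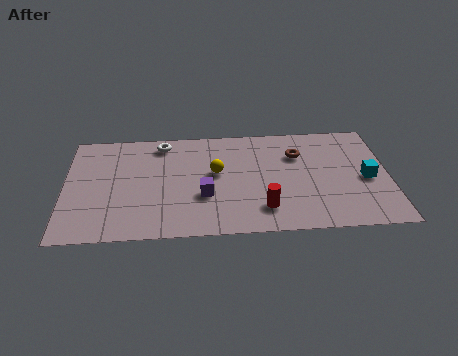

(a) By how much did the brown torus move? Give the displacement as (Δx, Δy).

(-2.5, -1.0)

The brown torus was at about (12.1, 6.1) and moved to about (9.6, 5.1).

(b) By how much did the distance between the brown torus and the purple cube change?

-4.1

They were about 8.7 units apart before and 4.6 after — 4.1 units closer together.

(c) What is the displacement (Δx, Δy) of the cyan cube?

(2.1, 1.4)

The cyan cube started near (10.3, 1.9) and ended near (12.4, 3.3).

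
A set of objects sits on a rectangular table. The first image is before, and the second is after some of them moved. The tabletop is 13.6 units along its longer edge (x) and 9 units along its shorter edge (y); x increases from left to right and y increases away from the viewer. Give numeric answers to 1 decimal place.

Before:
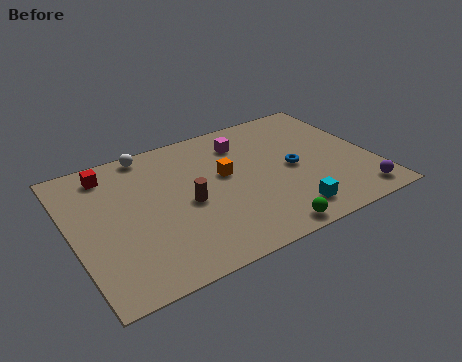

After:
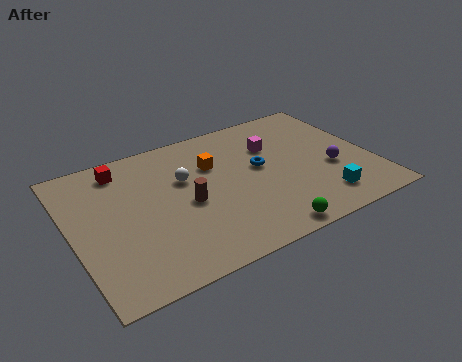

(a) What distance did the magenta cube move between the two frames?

1.5

The magenta cube was near (8.1, 7.0) before and (9.4, 6.2) after, so it travelled √(1.3² + 0.8²) ≈ 1.5 units.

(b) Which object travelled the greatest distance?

the white sphere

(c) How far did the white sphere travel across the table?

2.8

From (3.9, 8.2) to (5.2, 5.7), the white sphere covered √(1.3² + 2.5²) ≈ 2.8 units.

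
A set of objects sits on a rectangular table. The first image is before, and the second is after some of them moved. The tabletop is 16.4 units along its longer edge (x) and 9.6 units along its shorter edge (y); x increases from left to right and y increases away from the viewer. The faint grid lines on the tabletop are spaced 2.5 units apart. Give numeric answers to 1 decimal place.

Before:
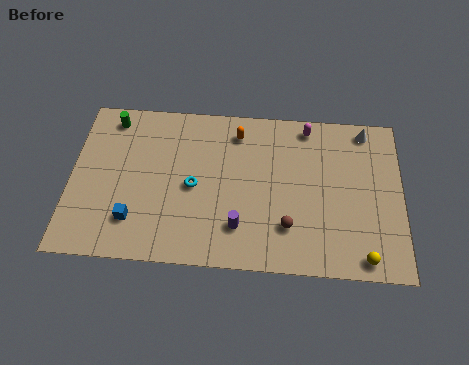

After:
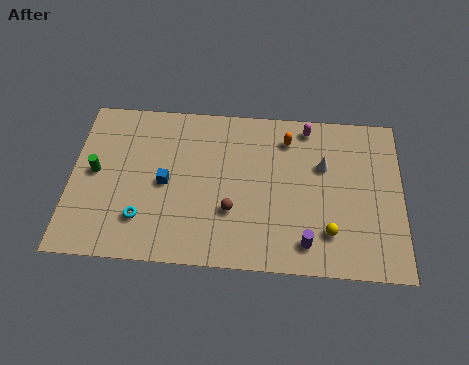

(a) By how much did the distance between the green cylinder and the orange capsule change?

+3.6

The distance was about 6.3 in the first image and 9.9 in the second, so they moved 3.6 units further apart.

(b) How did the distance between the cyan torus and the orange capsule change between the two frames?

+4.9

The distance was about 4.0 in the first image and 8.9 in the second, so they moved 4.9 units further apart.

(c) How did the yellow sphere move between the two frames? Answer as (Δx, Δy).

(-1.7, 1.3)

The yellow sphere was at about (14.5, 1.0) and moved to about (12.8, 2.3).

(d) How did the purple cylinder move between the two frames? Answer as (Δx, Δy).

(3.3, -0.7)

From the two frames, the purple cylinder sits at roughly (8.4, 2.3) before and (11.7, 1.6) after.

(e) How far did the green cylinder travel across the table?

3.4

The green cylinder moved from about (1.9, 8.3) to (1.2, 5.0), a distance of √(0.7² + 3.3²) ≈ 3.4.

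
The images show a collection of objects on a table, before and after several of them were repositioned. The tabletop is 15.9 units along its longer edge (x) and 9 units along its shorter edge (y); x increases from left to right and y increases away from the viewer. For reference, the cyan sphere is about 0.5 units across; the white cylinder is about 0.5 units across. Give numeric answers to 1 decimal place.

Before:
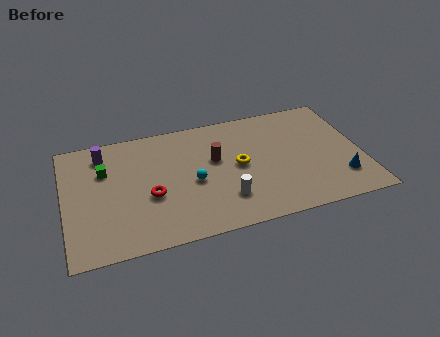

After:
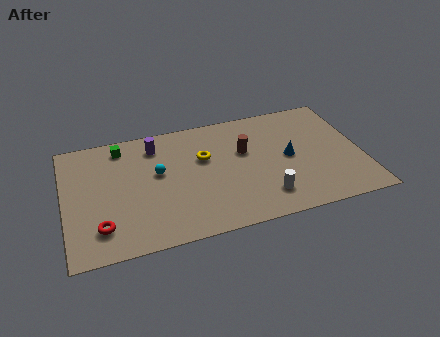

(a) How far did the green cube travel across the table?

1.9

The green cube was near (2.2, 6.1) before and (3.2, 7.7) after, so it travelled √(1.0² + 1.6²) ≈ 1.9 units.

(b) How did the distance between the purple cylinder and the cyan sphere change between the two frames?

-3.6

The distance was about 5.7 in the first image and 2.1 in the second, so they moved 3.6 units closer together.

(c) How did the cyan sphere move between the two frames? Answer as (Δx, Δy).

(-1.8, 1.2)

The cyan sphere started near (6.8, 4.0) and ended near (5.0, 5.2).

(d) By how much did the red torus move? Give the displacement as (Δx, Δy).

(-2.7, -1.6)

The red torus started near (4.5, 3.6) and ended near (1.8, 2.0).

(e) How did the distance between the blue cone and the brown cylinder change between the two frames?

-4.7

Before: roughly 7.2 units apart; after: 2.5. That's 4.7 units closer together.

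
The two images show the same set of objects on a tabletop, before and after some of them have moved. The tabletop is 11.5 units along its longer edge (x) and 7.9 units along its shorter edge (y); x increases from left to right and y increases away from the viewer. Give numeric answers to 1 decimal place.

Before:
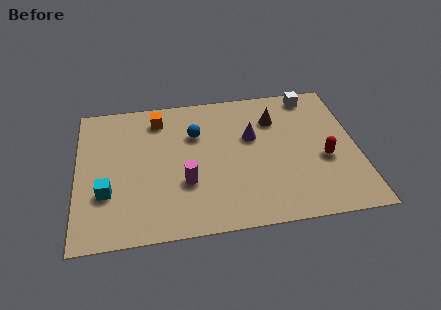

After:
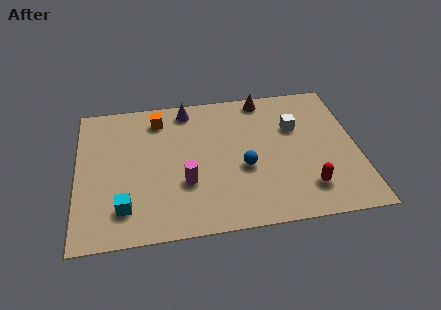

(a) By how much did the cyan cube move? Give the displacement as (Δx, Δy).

(0.7, -0.9)

The cyan cube was at about (1.2, 2.6) and moved to about (1.9, 1.7).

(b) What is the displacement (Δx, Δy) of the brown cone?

(-0.4, 1.3)

The brown cone started near (8.2, 5.8) and ended near (7.8, 7.1).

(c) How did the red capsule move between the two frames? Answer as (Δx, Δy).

(-0.8, -1.5)

The red capsule was at about (10.1, 3.2) and moved to about (9.3, 1.7).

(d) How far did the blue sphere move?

2.9

The blue sphere was near (4.9, 5.4) before and (6.8, 3.2) after, so it travelled √(1.9² + 2.2²) ≈ 2.9 units.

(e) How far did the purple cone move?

3.3

The purple cone moved from about (7.2, 4.9) to (4.6, 6.9), a distance of √(2.6² + 2.0²) ≈ 3.3.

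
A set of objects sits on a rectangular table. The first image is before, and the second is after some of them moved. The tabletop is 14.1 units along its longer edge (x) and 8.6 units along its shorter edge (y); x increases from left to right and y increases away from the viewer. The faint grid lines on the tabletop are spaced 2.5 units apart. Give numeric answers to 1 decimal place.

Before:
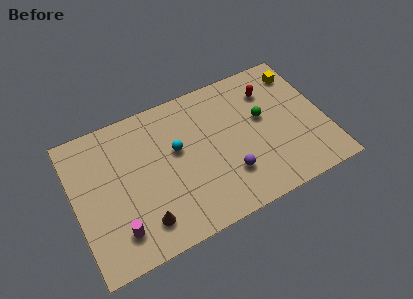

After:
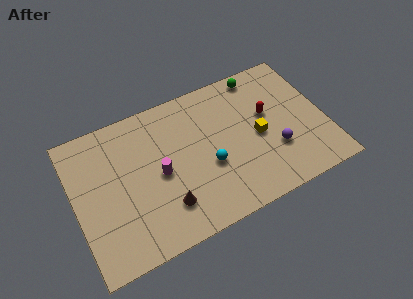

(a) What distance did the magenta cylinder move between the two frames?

3.5

The magenta cylinder moved from about (2.1, 1.8) to (4.7, 4.1), a distance of √(2.6² + 2.3²) ≈ 3.5.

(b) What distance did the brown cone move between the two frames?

1.4

The brown cone moved from about (3.5, 1.7) to (4.8, 2.1), a distance of √(1.3² + 0.4²) ≈ 1.4.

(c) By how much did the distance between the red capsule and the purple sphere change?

-2.7

Before: roughly 5.0 units apart; after: 2.3. That's 2.7 units closer together.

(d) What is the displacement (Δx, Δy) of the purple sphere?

(2.7, 0.4)

The purple sphere started near (8.4, 2.4) and ended near (11.1, 2.8).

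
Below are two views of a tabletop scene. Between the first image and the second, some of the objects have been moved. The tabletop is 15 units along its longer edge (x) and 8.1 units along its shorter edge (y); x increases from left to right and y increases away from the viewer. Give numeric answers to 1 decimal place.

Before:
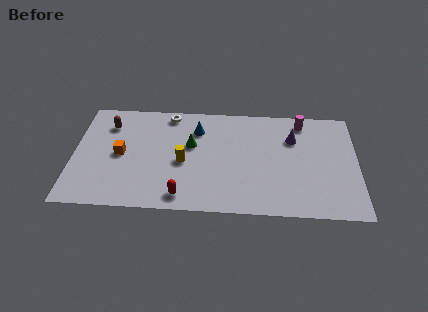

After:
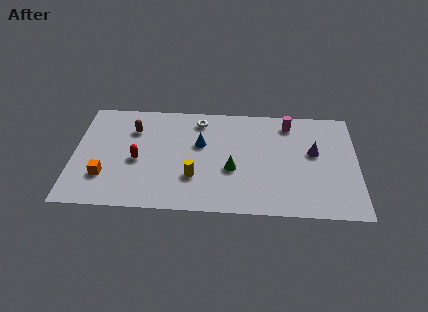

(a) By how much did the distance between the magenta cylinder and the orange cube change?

+0.6

They were about 10.1 units apart before and 10.7 after — 0.6 units further apart.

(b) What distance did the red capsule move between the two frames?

3.5

The red capsule moved from about (5.8, 1.1) to (3.4, 3.6), a distance of √(2.4² + 2.5²) ≈ 3.5.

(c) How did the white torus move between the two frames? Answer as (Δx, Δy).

(1.6, -0.4)

The white torus was at about (5.0, 7.2) and moved to about (6.6, 6.8).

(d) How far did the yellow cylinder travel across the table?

1.3

From (5.8, 3.6) to (6.4, 2.5), the yellow cylinder covered √(0.6² + 1.1²) ≈ 1.3 units.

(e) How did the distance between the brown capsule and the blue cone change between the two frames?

-1.0

Before: roughly 4.7 units apart; after: 3.7. That's 1.0 units closer together.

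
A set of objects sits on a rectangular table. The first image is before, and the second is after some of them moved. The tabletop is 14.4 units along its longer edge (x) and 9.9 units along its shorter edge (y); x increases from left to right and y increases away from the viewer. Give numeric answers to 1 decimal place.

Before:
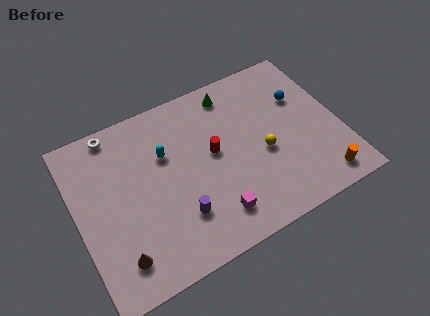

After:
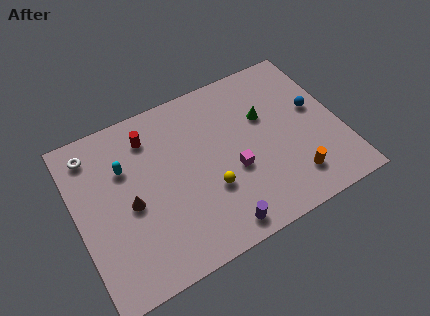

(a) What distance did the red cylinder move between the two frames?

4.1

The red cylinder moved from about (7.5, 5.4) to (4.3, 7.9), a distance of √(3.2² + 2.5²) ≈ 4.1.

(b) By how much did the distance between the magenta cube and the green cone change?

-3.7

They were about 6.9 units apart before and 3.2 after — 3.7 units closer together.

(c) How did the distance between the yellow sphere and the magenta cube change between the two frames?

-2.4

Before: roughly 3.9 units apart; after: 1.5. That's 2.4 units closer together.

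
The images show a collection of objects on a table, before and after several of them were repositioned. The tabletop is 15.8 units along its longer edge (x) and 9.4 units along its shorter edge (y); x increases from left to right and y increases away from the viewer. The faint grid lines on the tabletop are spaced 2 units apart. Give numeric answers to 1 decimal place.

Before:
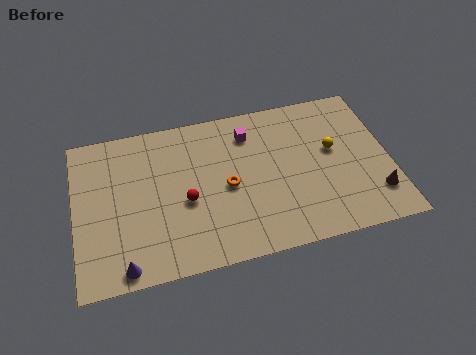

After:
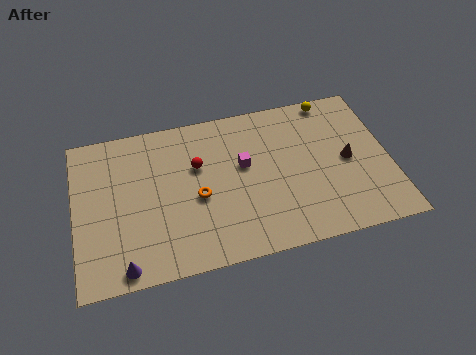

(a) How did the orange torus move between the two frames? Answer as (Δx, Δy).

(-1.5, -0.3)

The orange torus started near (7.6, 4.4) and ended near (6.1, 4.1).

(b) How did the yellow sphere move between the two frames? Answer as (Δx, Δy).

(0.2, 3.2)

The yellow sphere started near (13.0, 5.4) and ended near (13.2, 8.6).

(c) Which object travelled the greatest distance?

the yellow sphere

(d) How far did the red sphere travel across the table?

2.1

The red sphere moved from about (5.5, 4.0) to (6.2, 6.0), a distance of √(0.7² + 2.0²) ≈ 2.1.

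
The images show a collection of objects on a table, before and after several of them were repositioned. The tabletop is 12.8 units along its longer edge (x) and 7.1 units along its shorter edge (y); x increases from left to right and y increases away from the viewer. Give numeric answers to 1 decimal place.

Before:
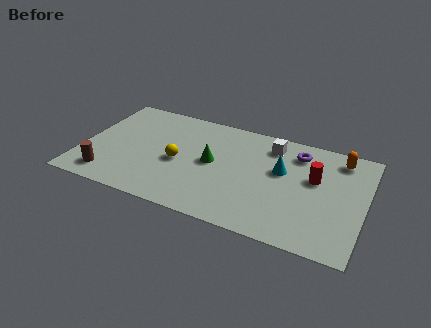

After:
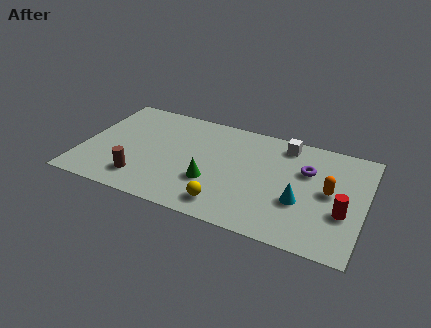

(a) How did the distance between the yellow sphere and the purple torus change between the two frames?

-1.0

They were about 5.8 units apart before and 4.8 after — 1.0 units closer together.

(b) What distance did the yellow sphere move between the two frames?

3.1

From (4.4, 3.2) to (6.8, 1.2), the yellow sphere covered √(2.4² + 2.0²) ≈ 3.1 units.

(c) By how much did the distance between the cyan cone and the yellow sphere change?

-1.2

They were about 4.7 units apart before and 3.5 after — 1.2 units closer together.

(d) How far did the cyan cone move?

2.0

The cyan cone moved from about (9.0, 4.3) to (10.0, 2.6), a distance of √(1.0² + 1.7²) ≈ 2.0.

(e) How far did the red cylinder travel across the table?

2.2

From (10.5, 4.3) to (11.9, 2.6), the red cylinder covered √(1.4² + 1.7²) ≈ 2.2 units.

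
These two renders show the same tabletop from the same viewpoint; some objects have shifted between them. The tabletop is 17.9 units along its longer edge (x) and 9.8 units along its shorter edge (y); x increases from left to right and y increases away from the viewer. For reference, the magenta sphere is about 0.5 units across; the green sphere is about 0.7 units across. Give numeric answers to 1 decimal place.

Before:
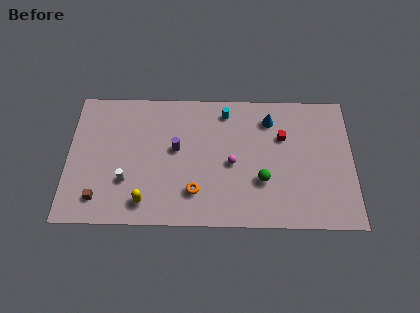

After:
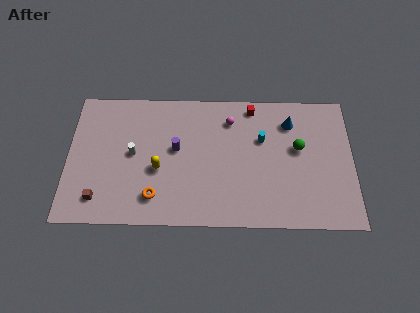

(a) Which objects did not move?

the brown cube and the purple cylinder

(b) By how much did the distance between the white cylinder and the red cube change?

-2.1

The distance was about 10.4 in the first image and 8.3 in the second, so they moved 2.1 units closer together.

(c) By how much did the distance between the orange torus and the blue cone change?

+3.0

The distance was about 7.2 in the first image and 10.2 in the second, so they moved 3.0 units further apart.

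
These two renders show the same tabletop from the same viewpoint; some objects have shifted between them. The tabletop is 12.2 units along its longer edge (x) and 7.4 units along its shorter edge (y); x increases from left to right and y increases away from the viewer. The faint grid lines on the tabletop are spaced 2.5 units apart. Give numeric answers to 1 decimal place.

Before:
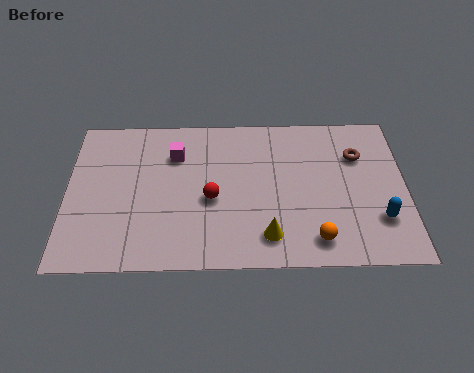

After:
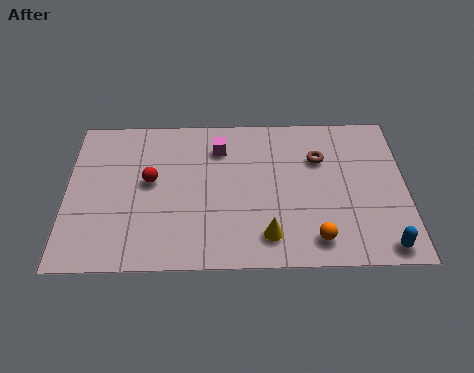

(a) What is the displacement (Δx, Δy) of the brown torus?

(-1.4, -0.1)

The brown torus was at about (10.5, 5.2) and moved to about (9.1, 5.1).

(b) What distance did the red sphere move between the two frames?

2.4

The red sphere moved from about (5.2, 3.2) to (3.0, 4.1), a distance of √(2.2² + 0.9²) ≈ 2.4.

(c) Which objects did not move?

the yellow cone and the orange sphere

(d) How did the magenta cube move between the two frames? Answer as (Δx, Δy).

(1.6, 0.3)

From the two frames, the magenta cube sits at roughly (3.9, 5.4) before and (5.5, 5.7) after.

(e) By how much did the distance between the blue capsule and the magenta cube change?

-0.4

Before: roughly 8.0 units apart; after: 7.6. That's 0.4 units closer together.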